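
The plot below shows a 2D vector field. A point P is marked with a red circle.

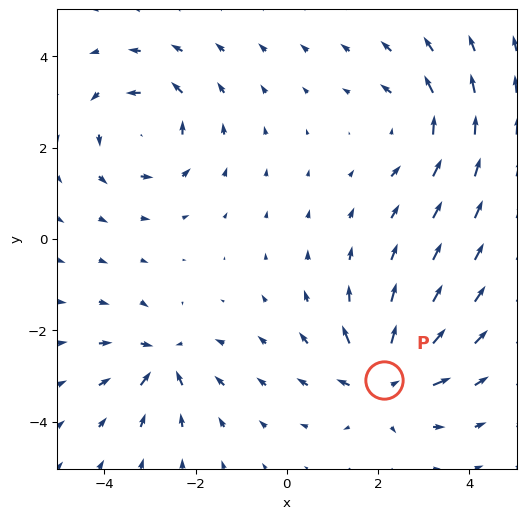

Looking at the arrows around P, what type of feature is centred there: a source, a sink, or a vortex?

source

At P (2.1, -3.1) the arrows spread outward. Divergence about +7, curl ≈0 — positive divergence with near-zero curl is a source.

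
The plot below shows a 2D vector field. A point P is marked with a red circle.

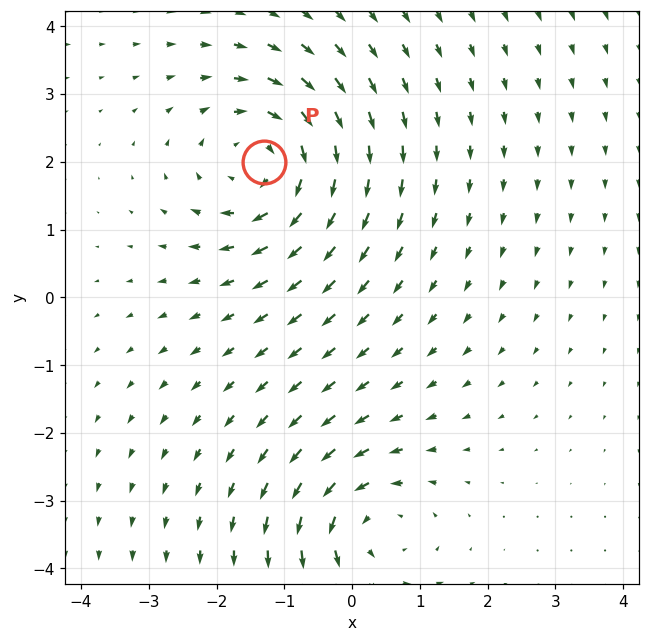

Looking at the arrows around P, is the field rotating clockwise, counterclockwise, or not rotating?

Near P at (-1.3, 2.0) the arrows circulate clockwise. The curl (z-component) there is about -4; negative curl means clockwise rotation.

clockwise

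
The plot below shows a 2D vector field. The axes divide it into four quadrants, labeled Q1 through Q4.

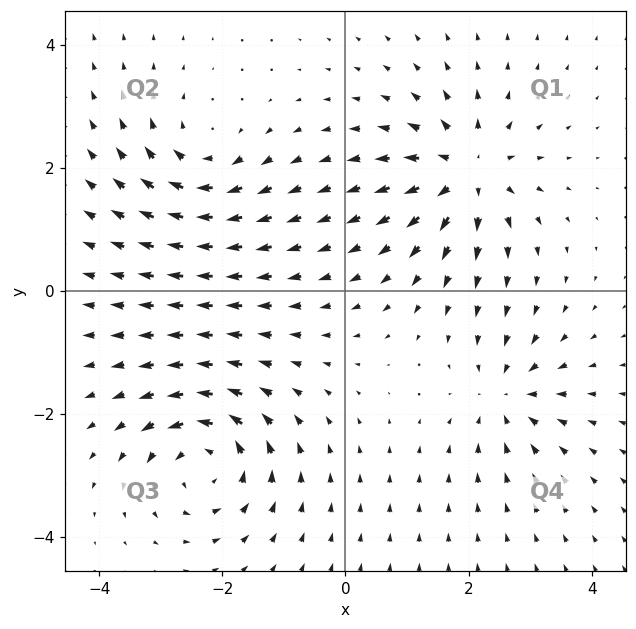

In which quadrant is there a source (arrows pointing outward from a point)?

Q1

The source sits at approximately (2.0, 1.9), which lies in quadrant Q1. The divergence there is about +6, positive as expected for a source.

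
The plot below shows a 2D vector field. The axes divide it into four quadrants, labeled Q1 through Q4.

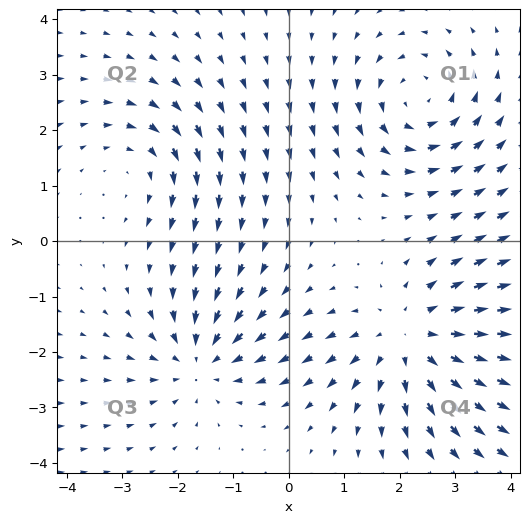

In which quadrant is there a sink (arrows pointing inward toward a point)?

The sink sits at approximately (-1.6, -2.2), which lies in quadrant Q3. The divergence there is about -4, negative as expected for a sink.

Q3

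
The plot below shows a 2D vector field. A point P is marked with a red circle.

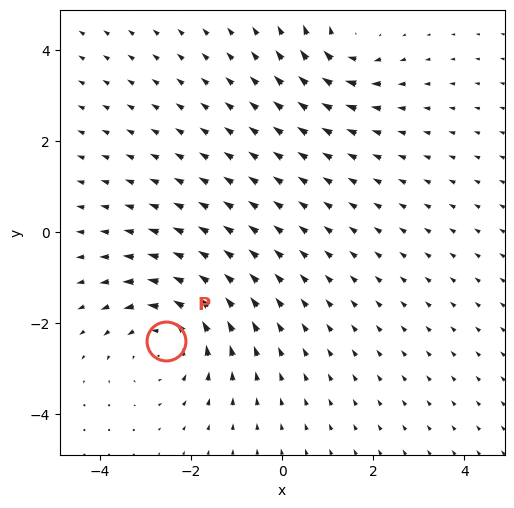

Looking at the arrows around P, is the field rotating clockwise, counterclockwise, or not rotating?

Near P at (-2.5, -2.4) the arrows circulate counterclockwise. The curl (z-component) there is about +4; positive curl means counterclockwise rotation.

counterclockwise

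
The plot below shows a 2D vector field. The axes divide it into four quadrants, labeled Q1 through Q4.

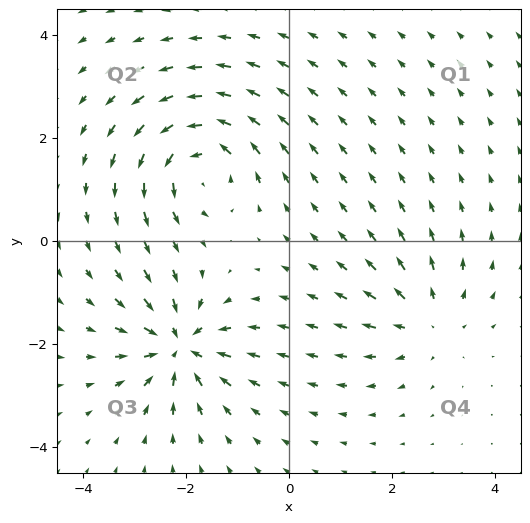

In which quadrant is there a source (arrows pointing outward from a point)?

The source sits at approximately (2.7, -1.6), which lies in quadrant Q4. The divergence there is about +3, positive as expected for a source.

Q4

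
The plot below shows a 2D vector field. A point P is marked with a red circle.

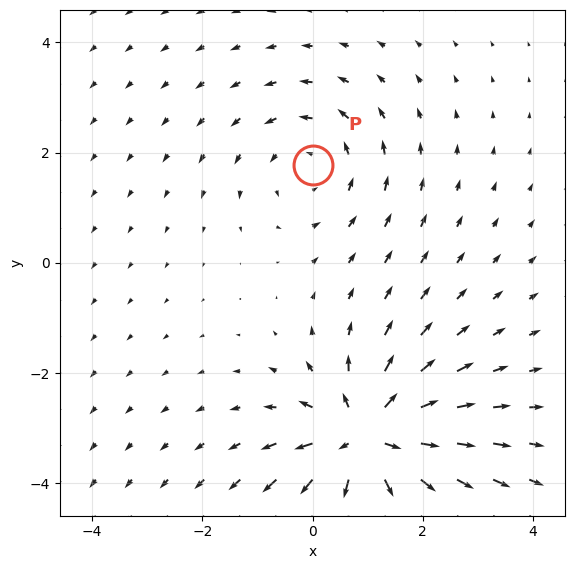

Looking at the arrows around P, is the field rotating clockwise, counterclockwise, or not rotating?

Near P at (0.0, 1.8) the arrows circulate counterclockwise. The curl (z-component) there is about +2; positive curl means counterclockwise rotation.

counterclockwise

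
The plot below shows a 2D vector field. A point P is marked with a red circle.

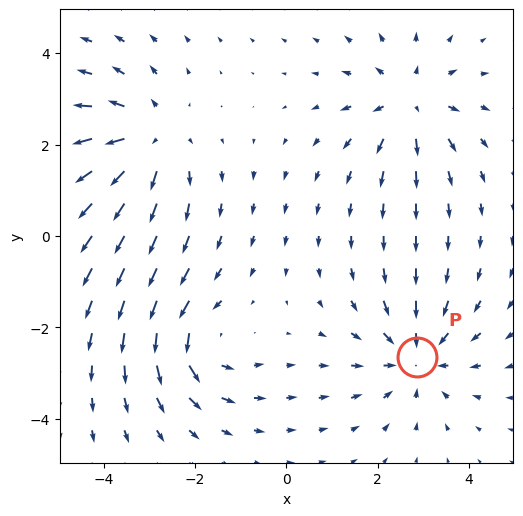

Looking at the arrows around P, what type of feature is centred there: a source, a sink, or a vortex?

sink

At P (2.9, -2.6) the arrows converge inward. Divergence about -3, curl ≈0 — negative divergence with near-zero curl is a sink.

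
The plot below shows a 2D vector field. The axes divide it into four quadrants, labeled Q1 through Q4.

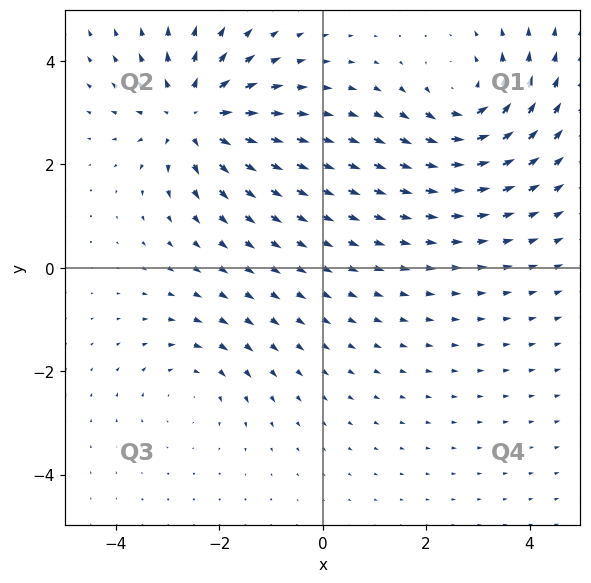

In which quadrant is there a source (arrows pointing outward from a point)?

The source sits at approximately (-2.5, 2.9), which lies in quadrant Q2. The divergence there is about +5, positive as expected for a source.

Q2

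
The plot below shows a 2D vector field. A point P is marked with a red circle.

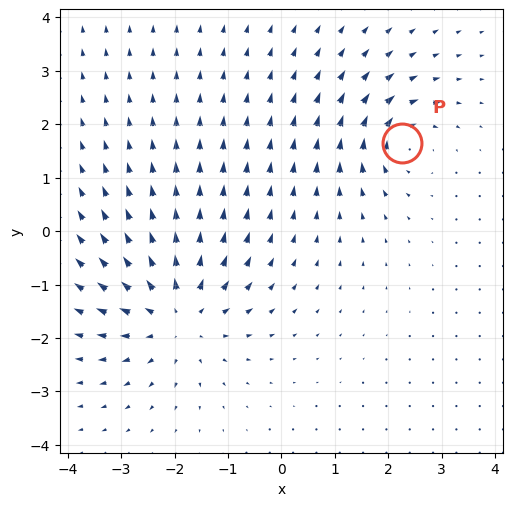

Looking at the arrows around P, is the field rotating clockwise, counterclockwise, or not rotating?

clockwise

Near P at (2.2, 1.6) the arrows circulate clockwise. The curl (z-component) there is about -4; negative curl means clockwise rotation.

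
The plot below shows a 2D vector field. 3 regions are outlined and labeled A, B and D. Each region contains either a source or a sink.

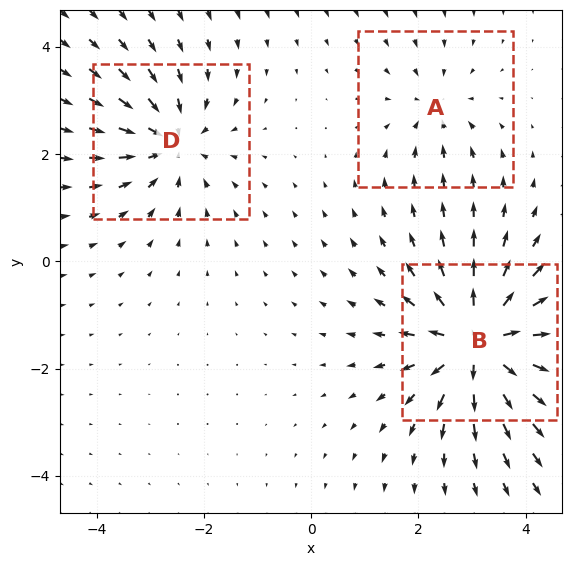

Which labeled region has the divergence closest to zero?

A

Divergence at each region's feature centre — A: about -2, B: about +6, D: about -4. Region A is closest to zero.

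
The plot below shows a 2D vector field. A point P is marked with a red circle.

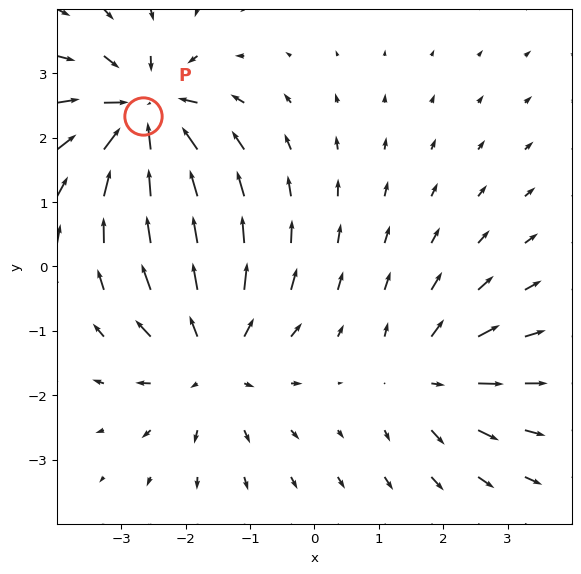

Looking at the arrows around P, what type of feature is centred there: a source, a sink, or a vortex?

At P (-2.7, 2.3) the arrows converge inward. Divergence about -7, curl ≈0 — negative divergence with near-zero curl is a sink.

sink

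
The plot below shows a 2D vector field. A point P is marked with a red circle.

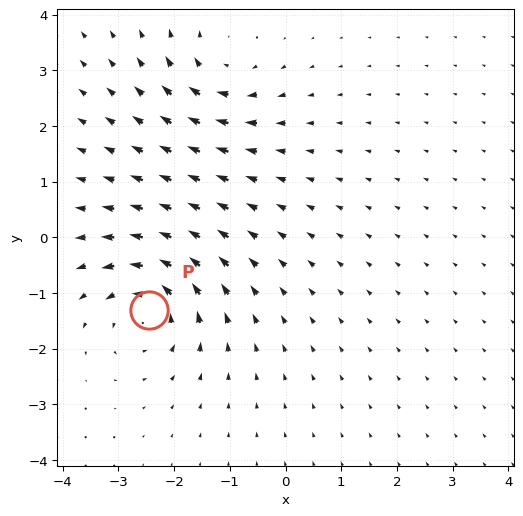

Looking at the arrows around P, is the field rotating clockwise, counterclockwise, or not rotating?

counterclockwise

Near P at (-2.4, -1.3) the arrows circulate counterclockwise. The curl (z-component) there is about +6; positive curl means counterclockwise rotation.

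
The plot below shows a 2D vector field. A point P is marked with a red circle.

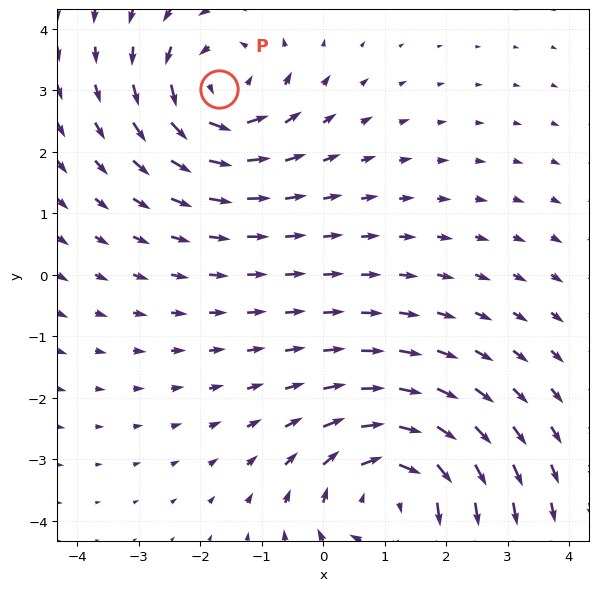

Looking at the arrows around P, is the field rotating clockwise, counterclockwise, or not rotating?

Near P at (-1.7, 3.0) the arrows circulate counterclockwise. The curl (z-component) there is about +3; positive curl means counterclockwise rotation.

counterclockwise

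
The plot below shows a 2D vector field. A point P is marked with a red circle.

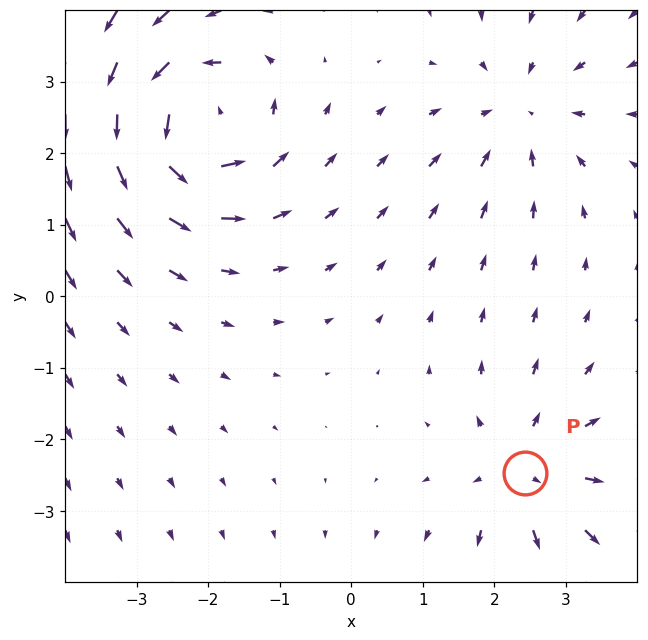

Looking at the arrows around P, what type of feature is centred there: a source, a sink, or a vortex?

At P (2.4, -2.5) the arrows spread outward. Divergence about +3, curl ≈0 — positive divergence with near-zero curl is a source.

source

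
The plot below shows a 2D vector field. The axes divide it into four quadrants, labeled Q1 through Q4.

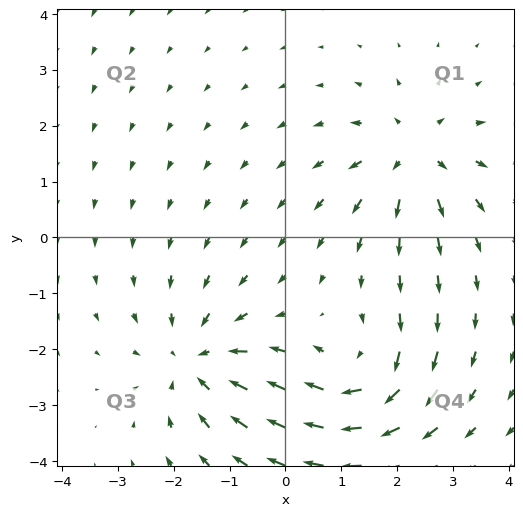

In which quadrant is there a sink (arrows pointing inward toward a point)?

The sink sits at approximately (-1.6, -2.2), which lies in quadrant Q3. The divergence there is about -4, negative as expected for a sink.

Q3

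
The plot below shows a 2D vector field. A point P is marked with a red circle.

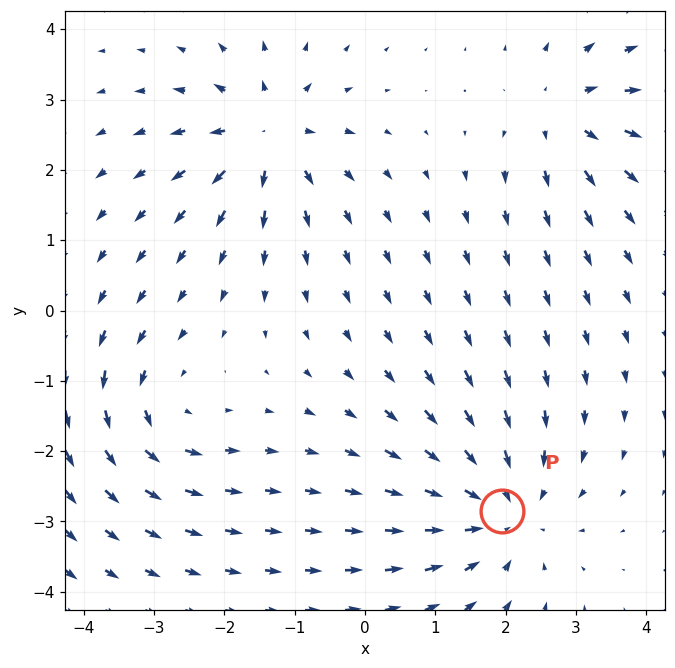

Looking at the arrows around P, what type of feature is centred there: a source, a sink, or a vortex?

sink

At P (1.9, -2.8) the arrows converge inward. Divergence about -4, curl ≈0 — negative divergence with near-zero curl is a sink.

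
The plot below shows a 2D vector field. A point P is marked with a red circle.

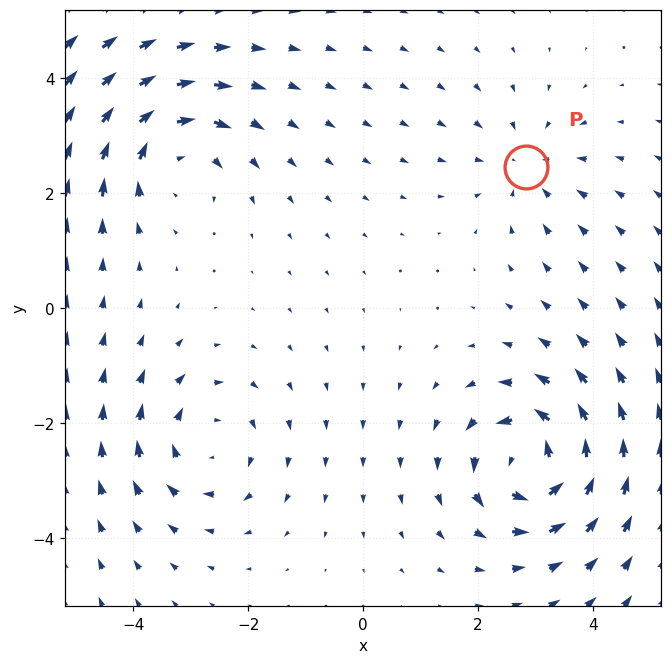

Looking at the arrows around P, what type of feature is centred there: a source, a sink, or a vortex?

sink

At P (2.8, 2.5) the arrows converge inward. Divergence about -3, curl ≈0 — negative divergence with near-zero curl is a sink.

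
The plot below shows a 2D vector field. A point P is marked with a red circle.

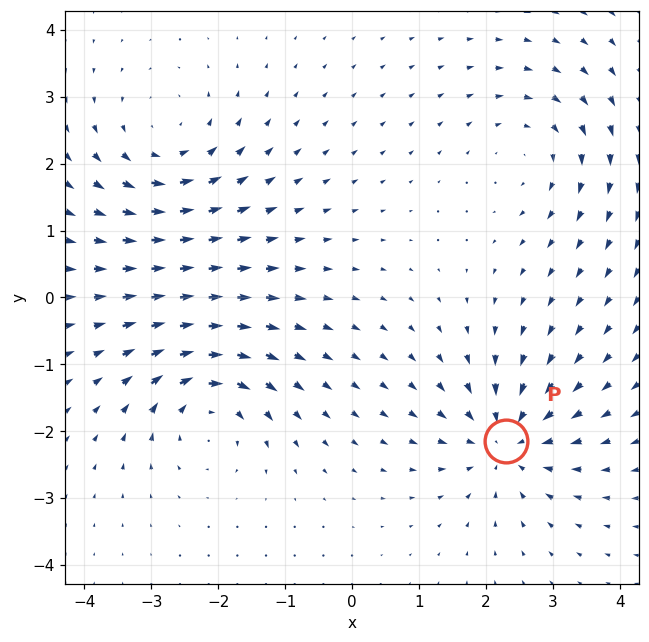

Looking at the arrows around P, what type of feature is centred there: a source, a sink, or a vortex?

sink

At P (2.3, -2.2) the arrows converge inward. Divergence about -6, curl ≈0 — negative divergence with near-zero curl is a sink.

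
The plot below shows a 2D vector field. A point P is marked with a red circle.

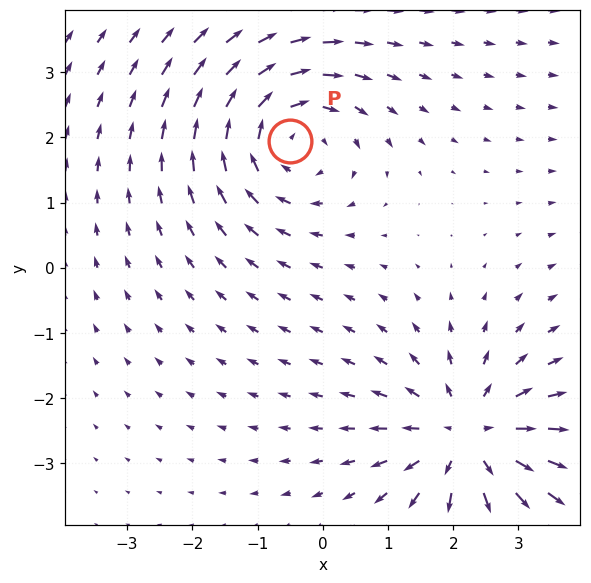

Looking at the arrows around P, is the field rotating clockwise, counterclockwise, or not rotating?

Near P at (-0.5, 2.0) the arrows circulate clockwise. The curl (z-component) there is about -3; negative curl means clockwise rotation.

clockwise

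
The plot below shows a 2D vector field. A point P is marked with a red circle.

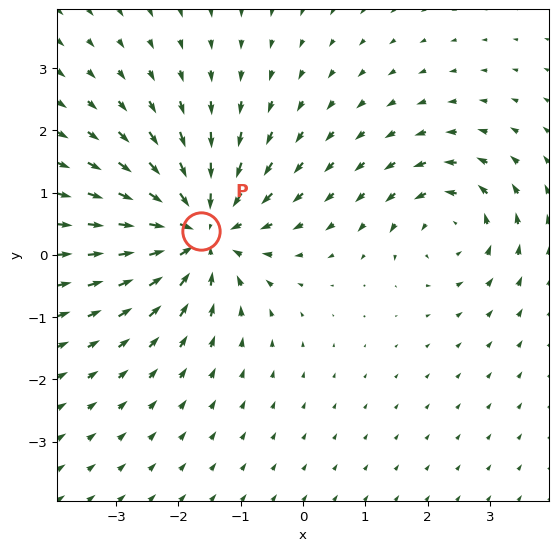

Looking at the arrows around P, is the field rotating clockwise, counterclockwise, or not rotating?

Near P at (-1.6, 0.4) the arrows show no circulation. The curl there is ≈0.

not rotating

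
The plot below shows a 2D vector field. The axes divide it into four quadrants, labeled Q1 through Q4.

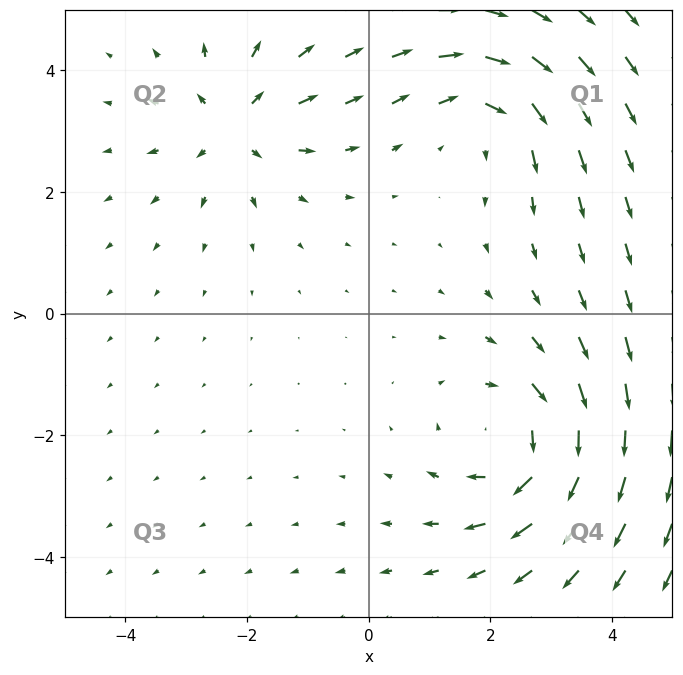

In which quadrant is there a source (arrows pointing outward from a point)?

The source sits at approximately (-2.2, 3.1), which lies in quadrant Q2. The divergence there is about +3, positive as expected for a source.

Q2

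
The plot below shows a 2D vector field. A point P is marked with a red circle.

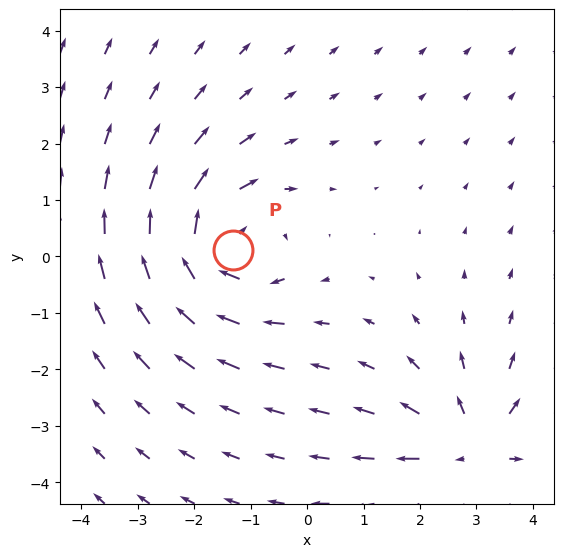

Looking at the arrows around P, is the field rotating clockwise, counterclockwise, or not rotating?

Near P at (-1.3, 0.1) the arrows circulate clockwise. The curl (z-component) there is about -4; negative curl means clockwise rotation.

clockwise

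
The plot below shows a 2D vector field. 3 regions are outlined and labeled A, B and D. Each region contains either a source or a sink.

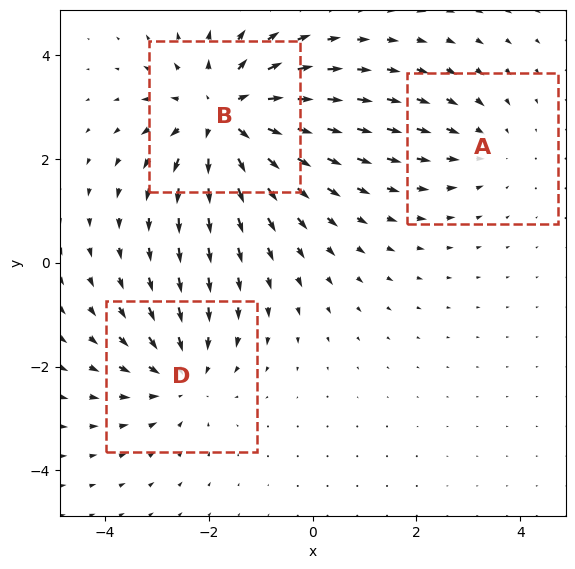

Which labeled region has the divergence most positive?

Divergence at each region's feature centre — A: about -2, B: about +4, D: about -3. Region B is most positive.

B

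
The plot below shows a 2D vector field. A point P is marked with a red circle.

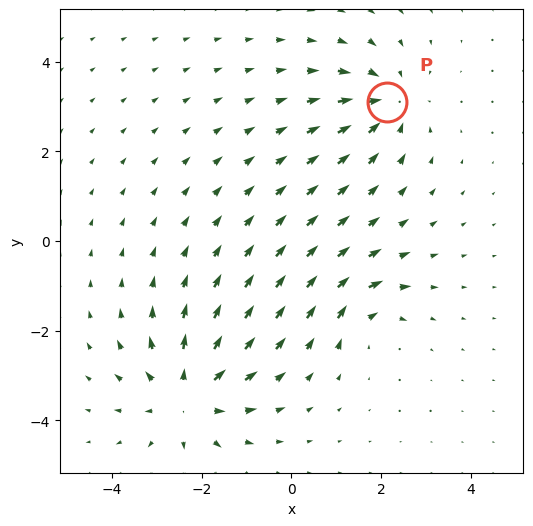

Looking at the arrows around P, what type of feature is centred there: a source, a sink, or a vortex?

At P (2.1, 3.1) the arrows converge inward. Divergence about -4, curl ≈0 — negative divergence with near-zero curl is a sink.

sink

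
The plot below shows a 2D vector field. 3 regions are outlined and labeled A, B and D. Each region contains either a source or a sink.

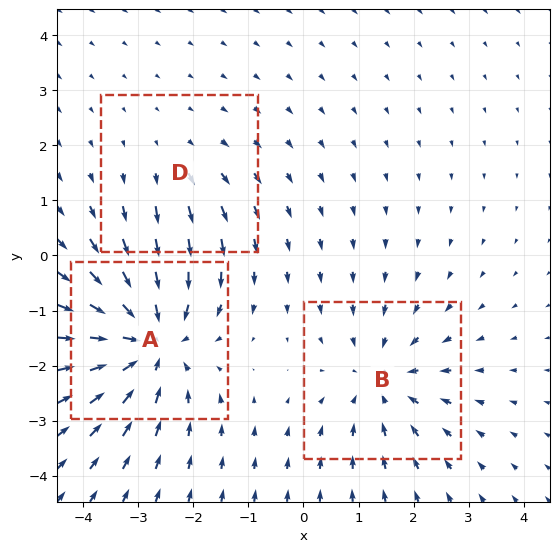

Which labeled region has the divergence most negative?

Divergence at each region's feature centre — A: about -5, B: about -3, D: about +2. Region A is most negative.

A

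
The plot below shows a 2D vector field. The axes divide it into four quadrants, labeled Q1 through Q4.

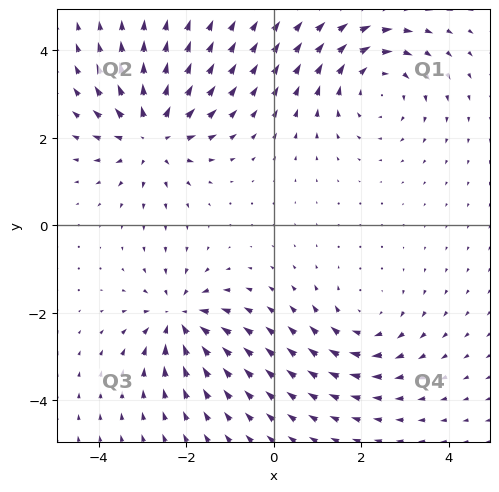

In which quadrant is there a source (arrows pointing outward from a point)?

Q2

The source sits at approximately (-2.8, 2.1), which lies in quadrant Q2. The divergence there is about +5, positive as expected for a source.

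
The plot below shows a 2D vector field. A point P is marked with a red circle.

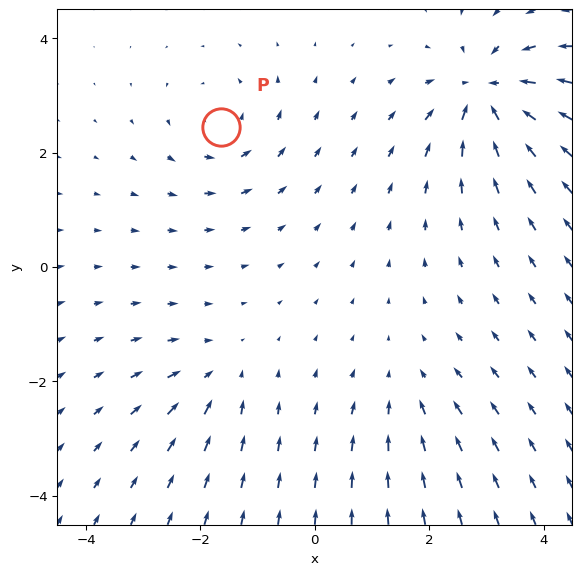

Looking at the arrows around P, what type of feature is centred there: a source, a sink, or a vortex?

vortex

At P (-1.6, 2.4) the arrows circulate counterclockwise. Divergence ≈0, curl about +4 — near-zero divergence with nonzero curl is a vortex.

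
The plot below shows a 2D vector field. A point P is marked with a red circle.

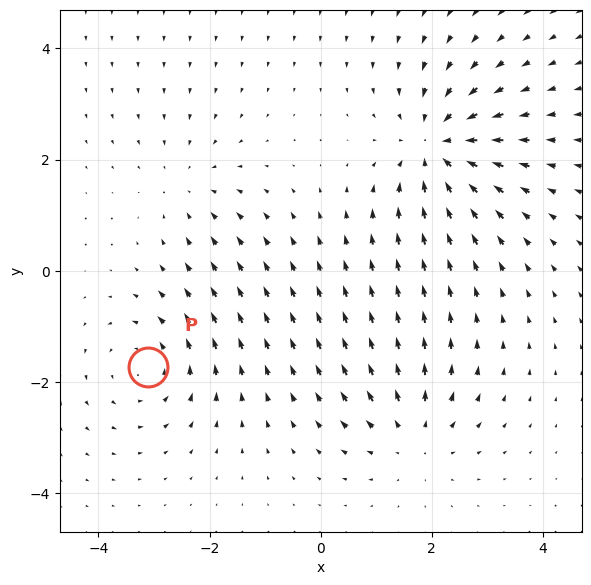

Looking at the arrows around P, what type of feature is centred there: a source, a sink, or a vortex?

vortex

At P (-3.1, -1.7) the arrows circulate counterclockwise. Divergence ≈0, curl about +3 — near-zero divergence with nonzero curl is a vortex.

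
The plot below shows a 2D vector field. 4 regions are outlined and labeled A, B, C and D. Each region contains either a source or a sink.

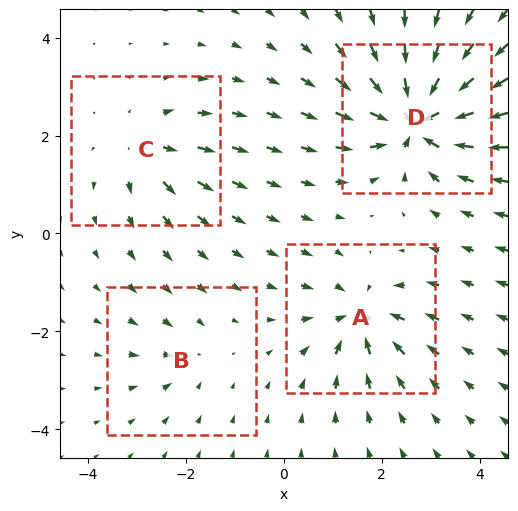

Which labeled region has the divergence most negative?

D

Divergence at each region's feature centre — A: about -6, B: about -3, C: about +4, D: about -9. Region D is most negative.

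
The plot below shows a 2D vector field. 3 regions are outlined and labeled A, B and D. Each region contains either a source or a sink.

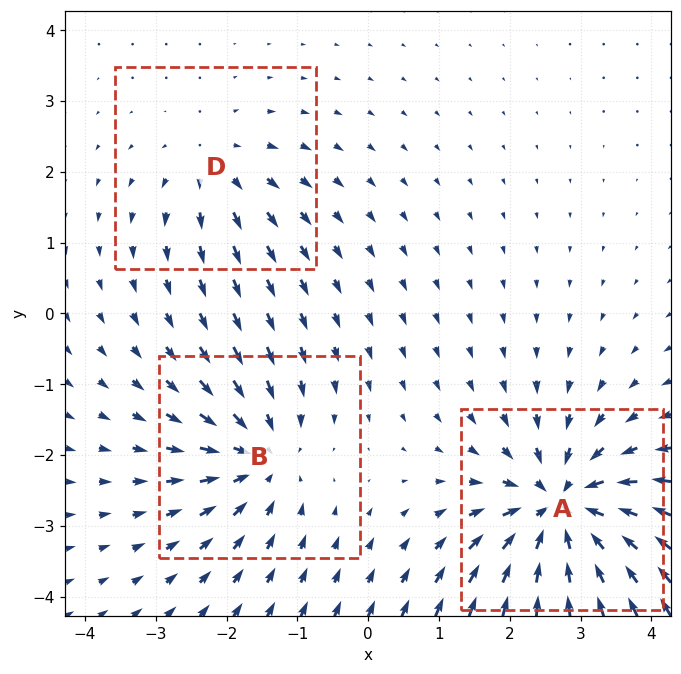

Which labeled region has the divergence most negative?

Divergence at each region's feature centre — A: about -6, B: about -4, D: about +3. Region A is most negative.

A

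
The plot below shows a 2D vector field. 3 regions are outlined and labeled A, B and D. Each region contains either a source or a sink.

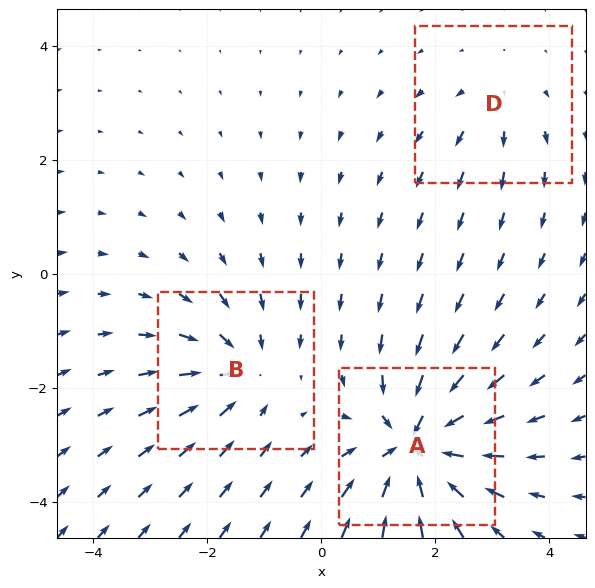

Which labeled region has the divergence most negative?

Divergence at each region's feature centre — A: about -6, B: about -3, D: about +2. Region A is most negative.

A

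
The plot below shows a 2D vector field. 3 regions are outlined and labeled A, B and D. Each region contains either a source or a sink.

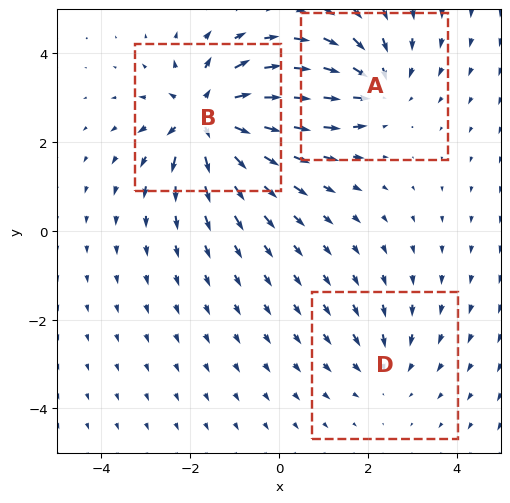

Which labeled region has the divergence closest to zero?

D

Divergence at each region's feature centre — A: about -3, B: about +5, D: about -2. Region D is closest to zero.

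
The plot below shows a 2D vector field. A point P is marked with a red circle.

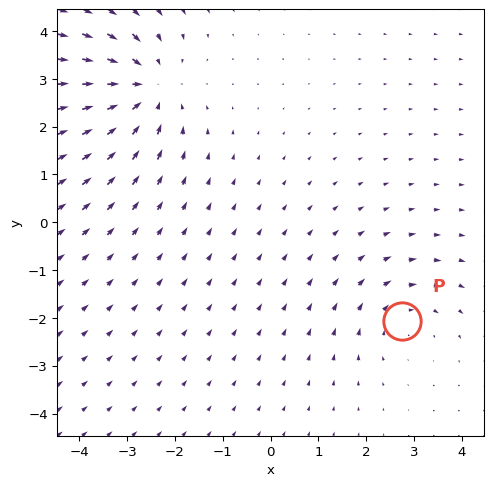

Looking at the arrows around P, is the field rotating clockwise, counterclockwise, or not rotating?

clockwise

Near P at (2.8, -2.1) the arrows circulate clockwise. The curl (z-component) there is about -2; negative curl means clockwise rotation.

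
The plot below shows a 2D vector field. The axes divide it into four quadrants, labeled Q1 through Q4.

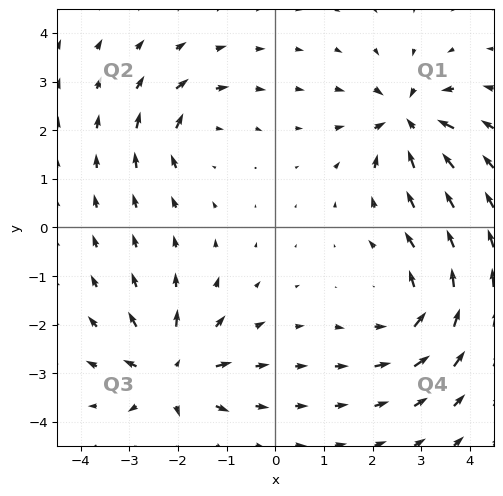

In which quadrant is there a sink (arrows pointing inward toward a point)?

The sink sits at approximately (2.7, 2.2), which lies in quadrant Q1. The divergence there is about -6, negative as expected for a sink.

Q1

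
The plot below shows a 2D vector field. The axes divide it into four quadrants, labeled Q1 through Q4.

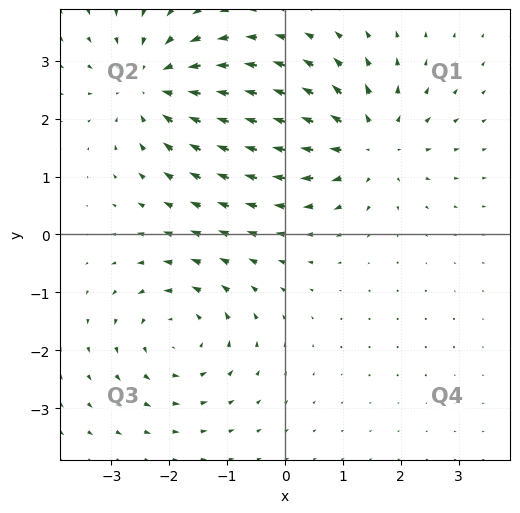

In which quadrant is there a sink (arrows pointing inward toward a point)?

The sink sits at approximately (-2.3, 2.6), which lies in quadrant Q2. The divergence there is about -4, negative as expected for a sink.

Q2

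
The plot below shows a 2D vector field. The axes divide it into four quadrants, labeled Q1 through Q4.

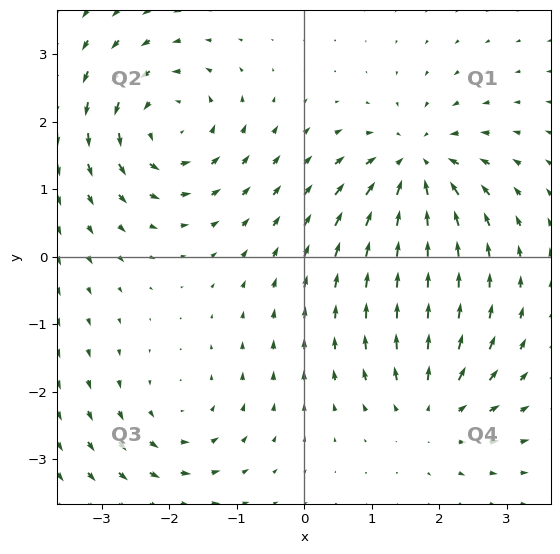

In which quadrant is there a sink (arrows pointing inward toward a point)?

Q1

The sink sits at approximately (1.7, 1.3), which lies in quadrant Q1. The divergence there is about -7, negative as expected for a sink.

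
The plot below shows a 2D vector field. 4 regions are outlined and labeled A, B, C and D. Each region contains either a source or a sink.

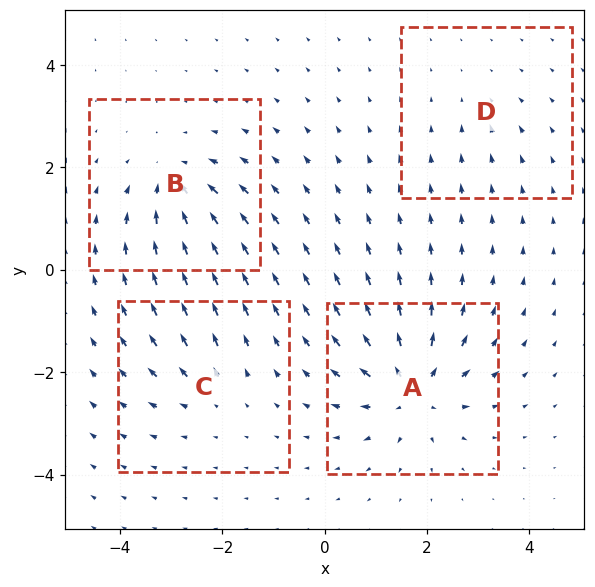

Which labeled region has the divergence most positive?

A

Divergence at each region's feature centre — A: about +8, B: about -6, C: about +3, D: about -2. Region A is most positive.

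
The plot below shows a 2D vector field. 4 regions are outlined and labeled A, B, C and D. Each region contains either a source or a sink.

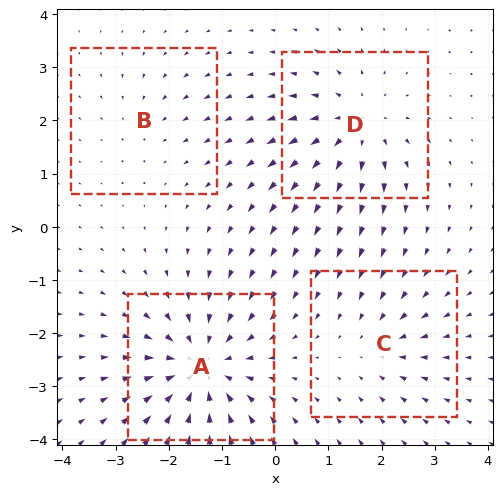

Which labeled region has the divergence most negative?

Divergence at each region's feature centre — A: about -7, B: about -2, C: about -3, D: about +5. Region A is most negative.

A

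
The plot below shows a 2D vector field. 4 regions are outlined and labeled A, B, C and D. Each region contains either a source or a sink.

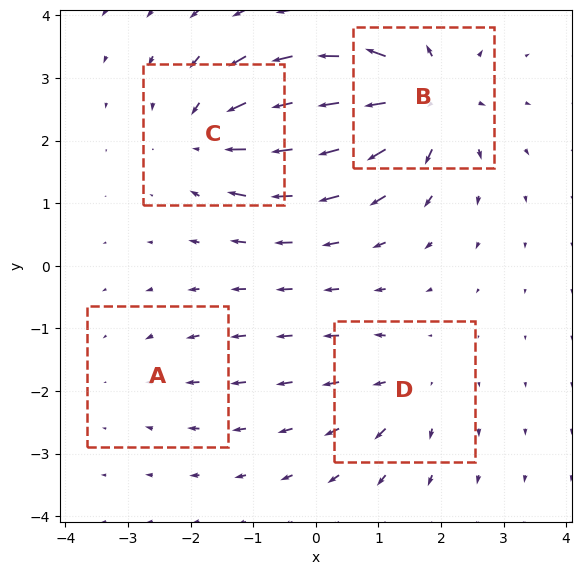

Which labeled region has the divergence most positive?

Divergence at each region's feature centre — A: about -2, B: about +8, C: about -6, D: about +4. Region B is most positive.

B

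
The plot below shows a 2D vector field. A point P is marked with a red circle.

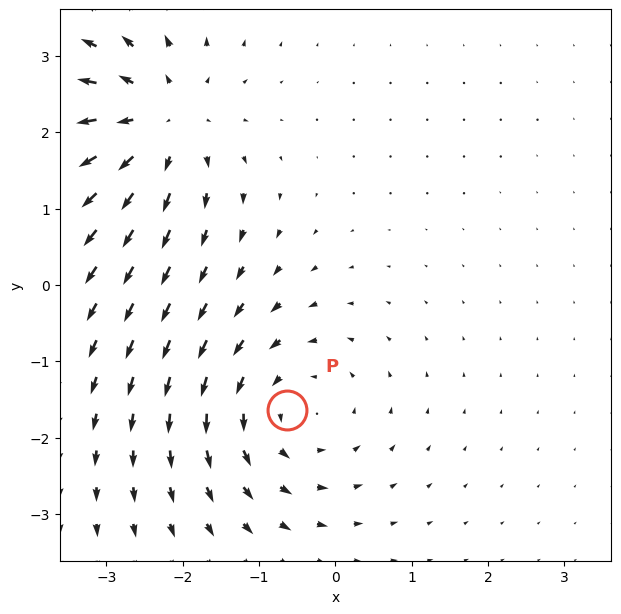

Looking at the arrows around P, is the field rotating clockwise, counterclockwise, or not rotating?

Near P at (-0.6, -1.6) the arrows circulate counterclockwise. The curl (z-component) there is about +4; positive curl means counterclockwise rotation.

counterclockwise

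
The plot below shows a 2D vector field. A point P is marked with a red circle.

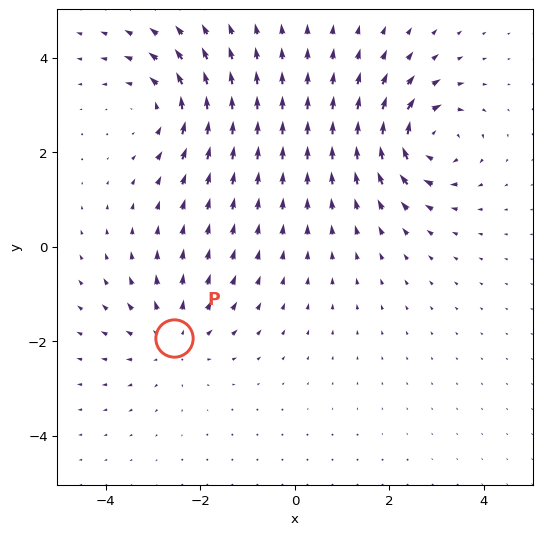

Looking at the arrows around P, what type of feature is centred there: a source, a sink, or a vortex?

source

At P (-2.6, -1.9) the arrows spread outward. Divergence about +3, curl ≈0 — positive divergence with near-zero curl is a source.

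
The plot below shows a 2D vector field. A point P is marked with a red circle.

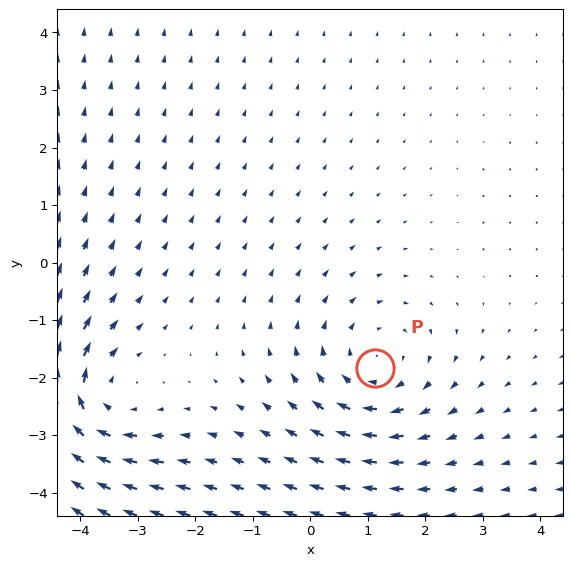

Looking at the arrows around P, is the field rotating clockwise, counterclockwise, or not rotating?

Near P at (1.1, -1.8) the arrows circulate clockwise. The curl (z-component) there is about -3; negative curl means clockwise rotation.

clockwise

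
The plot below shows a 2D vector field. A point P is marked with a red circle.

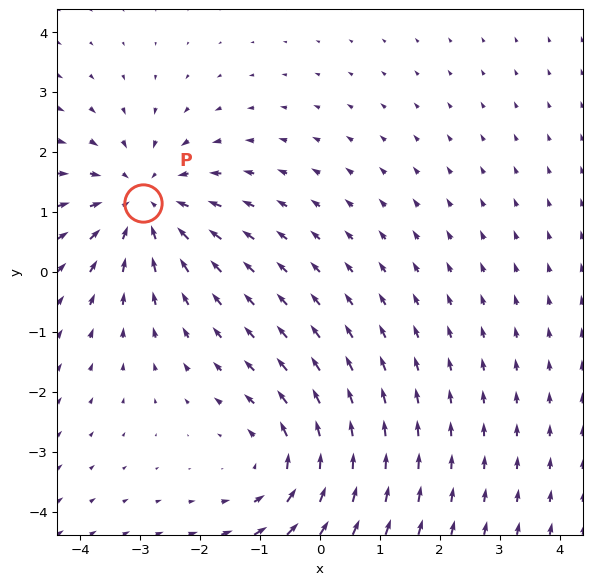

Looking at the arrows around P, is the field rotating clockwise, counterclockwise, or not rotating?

Near P at (-2.9, 1.2) the arrows show no circulation. The curl there is ≈0.

not rotating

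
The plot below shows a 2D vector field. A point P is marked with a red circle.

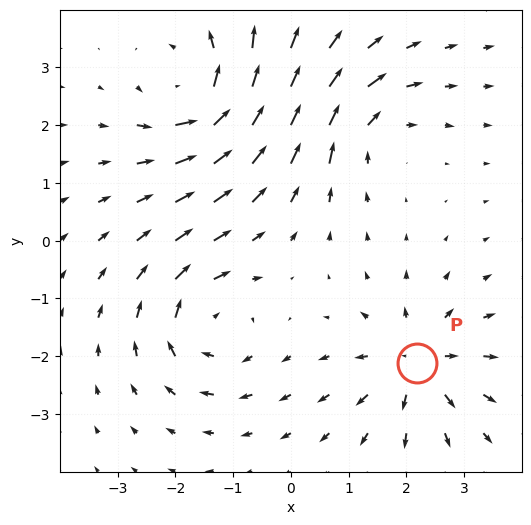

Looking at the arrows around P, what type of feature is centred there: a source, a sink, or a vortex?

At P (2.2, -2.1) the arrows spread outward. Divergence about +6, curl ≈0 — positive divergence with near-zero curl is a source.

source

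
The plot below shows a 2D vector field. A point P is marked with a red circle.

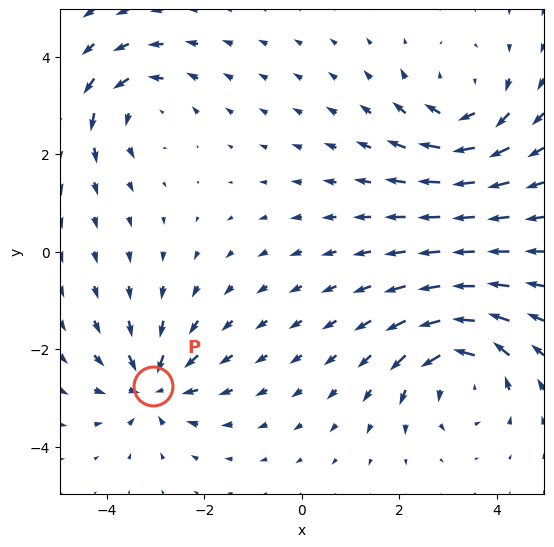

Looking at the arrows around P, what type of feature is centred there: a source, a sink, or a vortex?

At P (-3.0, -2.8) the arrows converge inward. Divergence about -4, curl ≈0 — negative divergence with near-zero curl is a sink.

sink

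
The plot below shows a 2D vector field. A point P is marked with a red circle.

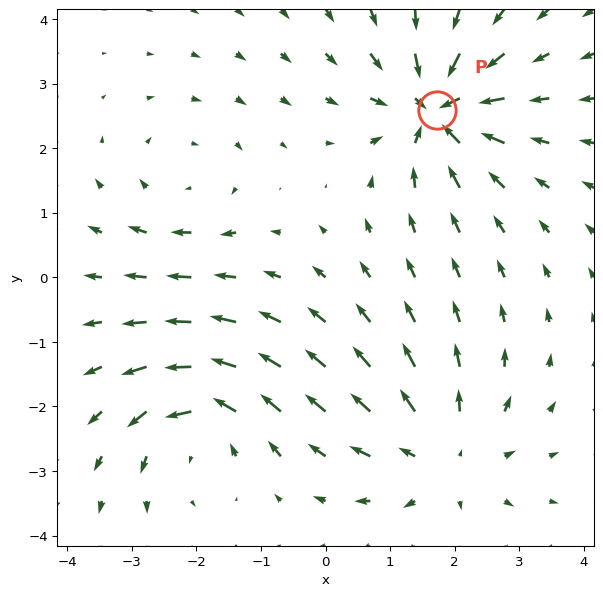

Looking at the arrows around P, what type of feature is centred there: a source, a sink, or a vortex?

sink

At P (1.7, 2.6) the arrows converge inward. Divergence about -6, curl ≈0 — negative divergence with near-zero curl is a sink.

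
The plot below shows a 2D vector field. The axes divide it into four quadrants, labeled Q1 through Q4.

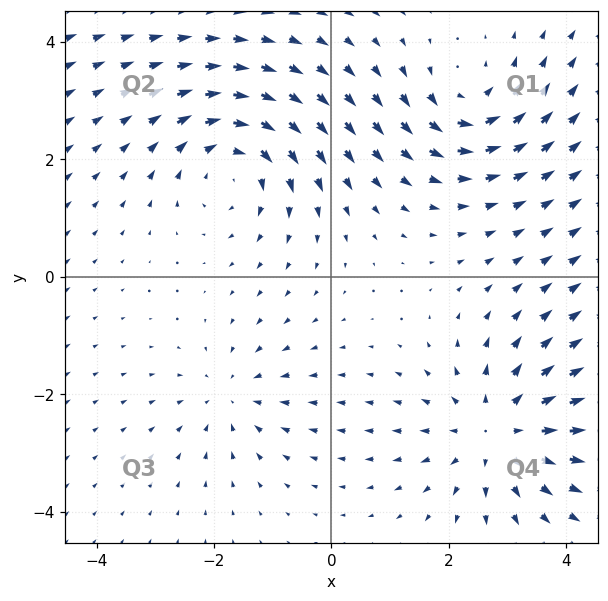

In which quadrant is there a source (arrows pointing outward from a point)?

Q4

The source sits at approximately (2.8, -2.6), which lies in quadrant Q4. The divergence there is about +4, positive as expected for a source.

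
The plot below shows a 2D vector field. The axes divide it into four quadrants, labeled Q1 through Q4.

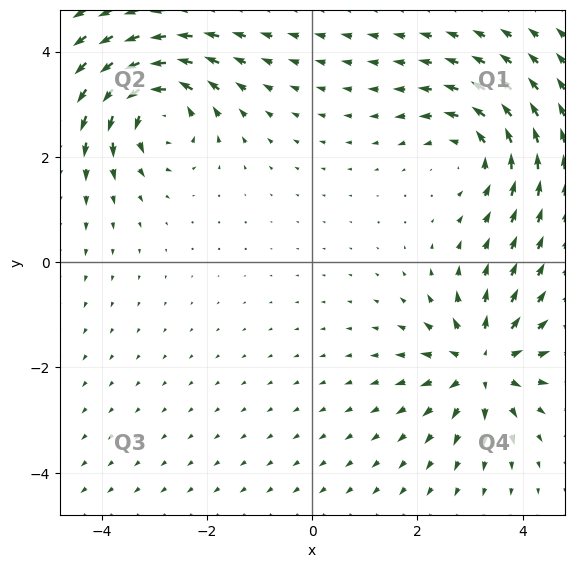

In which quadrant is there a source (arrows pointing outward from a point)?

Q4

The source sits at approximately (3.2, -1.9), which lies in quadrant Q4. The divergence there is about +6, positive as expected for a source.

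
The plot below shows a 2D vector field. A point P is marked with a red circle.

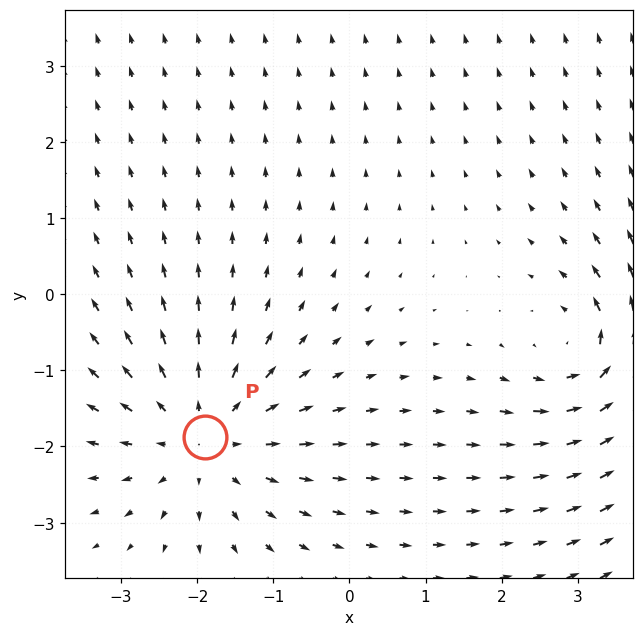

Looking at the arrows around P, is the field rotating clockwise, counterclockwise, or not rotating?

Near P at (-1.9, -1.9) the arrows show no circulation. The curl there is ≈0.

not rotating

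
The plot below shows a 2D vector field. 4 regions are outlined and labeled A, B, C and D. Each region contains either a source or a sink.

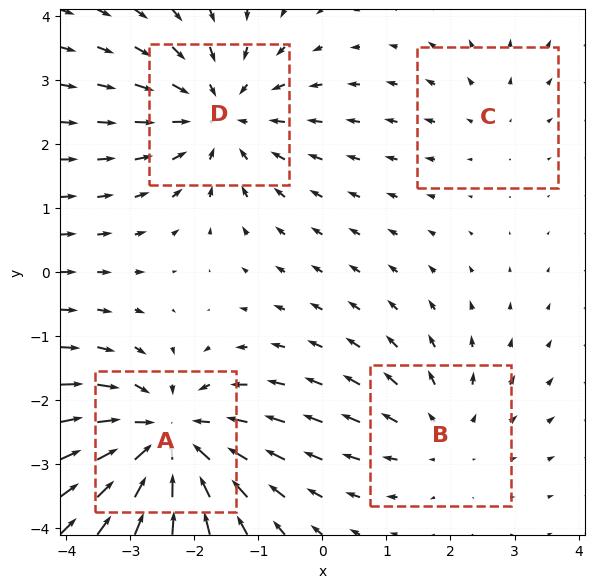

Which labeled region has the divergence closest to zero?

Divergence at each region's feature centre — A: about -5, B: about +3, C: about +2, D: about -4. Region C is closest to zero.

C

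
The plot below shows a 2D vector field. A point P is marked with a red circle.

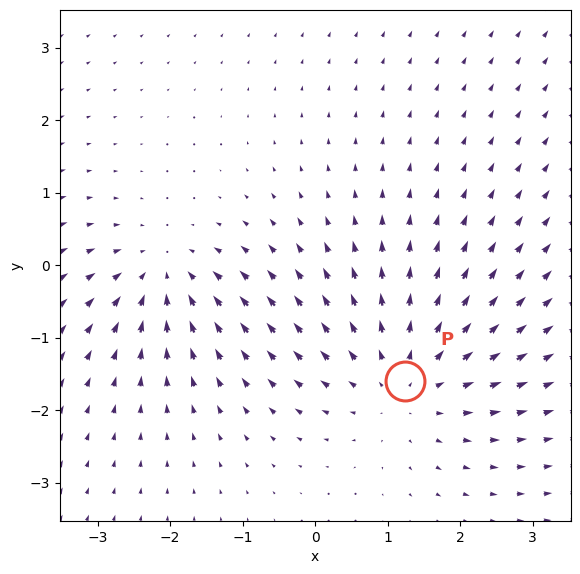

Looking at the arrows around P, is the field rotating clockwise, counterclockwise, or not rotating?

not rotating

Near P at (1.2, -1.6) the arrows show no circulation. The curl there is ≈0.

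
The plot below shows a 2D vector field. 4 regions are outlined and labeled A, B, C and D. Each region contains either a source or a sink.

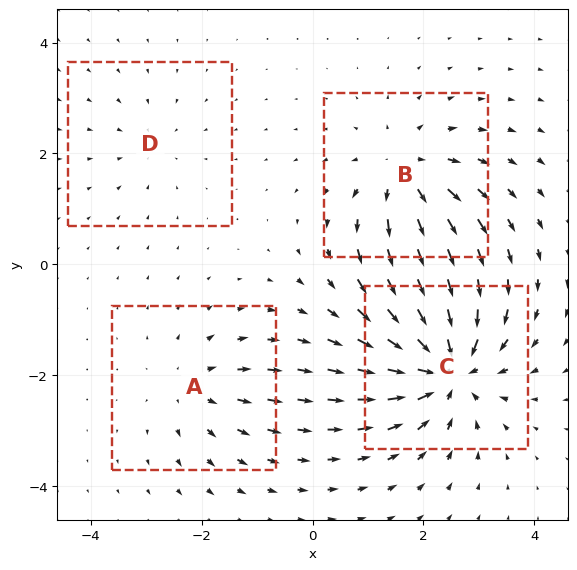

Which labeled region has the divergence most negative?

C

Divergence at each region's feature centre — A: about +3, B: about +5, C: about -8, D: about -2. Region C is most negative.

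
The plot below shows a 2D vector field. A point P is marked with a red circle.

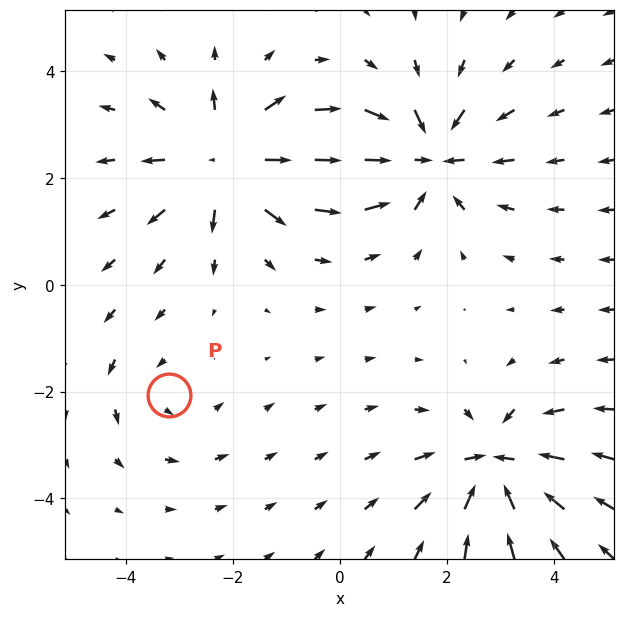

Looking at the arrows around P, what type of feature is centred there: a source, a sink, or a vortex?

At P (-3.2, -2.1) the arrows circulate counterclockwise. Divergence ≈0, curl about +2 — near-zero divergence with nonzero curl is a vortex.

vortex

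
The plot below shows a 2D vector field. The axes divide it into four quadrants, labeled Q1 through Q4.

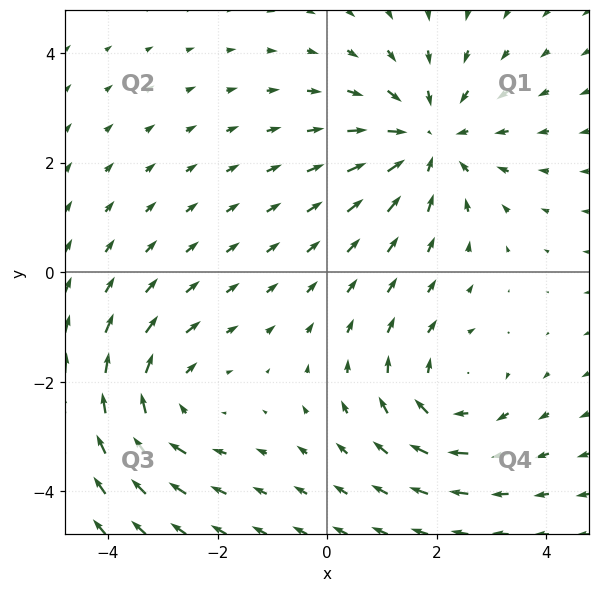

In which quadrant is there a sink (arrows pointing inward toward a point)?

The sink sits at approximately (1.9, 2.4), which lies in quadrant Q1. The divergence there is about -3, negative as expected for a sink.

Q1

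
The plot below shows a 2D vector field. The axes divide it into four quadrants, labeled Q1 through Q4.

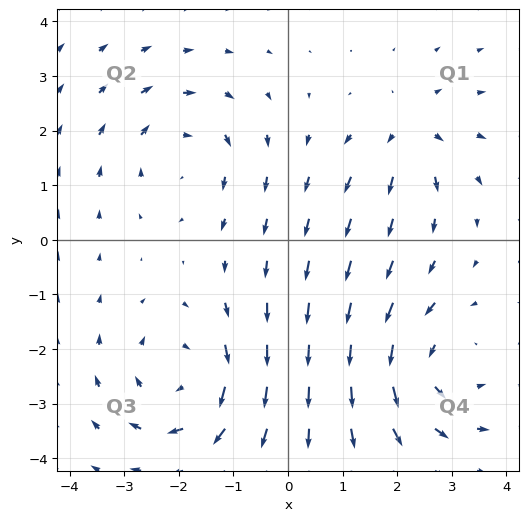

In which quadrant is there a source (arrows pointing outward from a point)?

Q1

The source sits at approximately (2.3, 2.0), which lies in quadrant Q1. The divergence there is about +4, positive as expected for a source.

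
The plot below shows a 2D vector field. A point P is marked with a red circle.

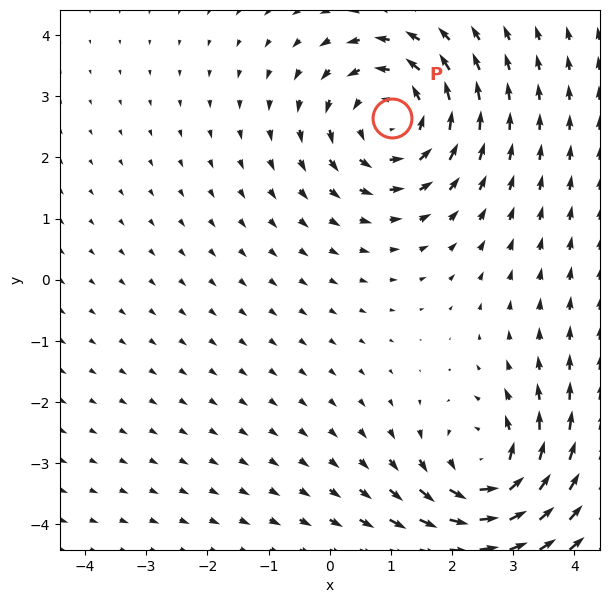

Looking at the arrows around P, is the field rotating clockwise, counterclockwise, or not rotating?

counterclockwise

Near P at (1.0, 2.6) the arrows circulate counterclockwise. The curl (z-component) there is about +4; positive curl means counterclockwise rotation.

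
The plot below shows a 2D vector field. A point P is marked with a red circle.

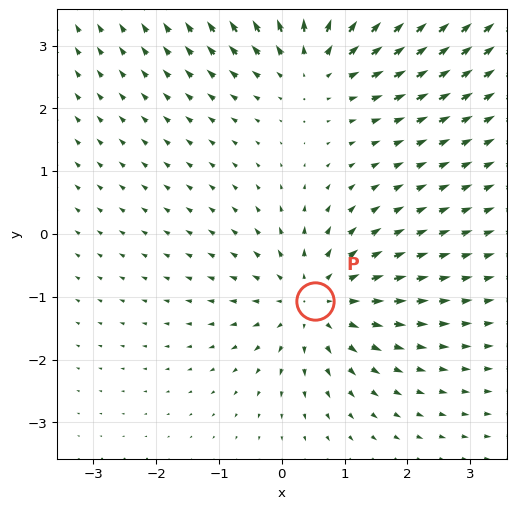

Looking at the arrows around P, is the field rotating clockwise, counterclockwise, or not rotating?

not rotating

Near P at (0.5, -1.1) the arrows show no circulation. The curl there is ≈0.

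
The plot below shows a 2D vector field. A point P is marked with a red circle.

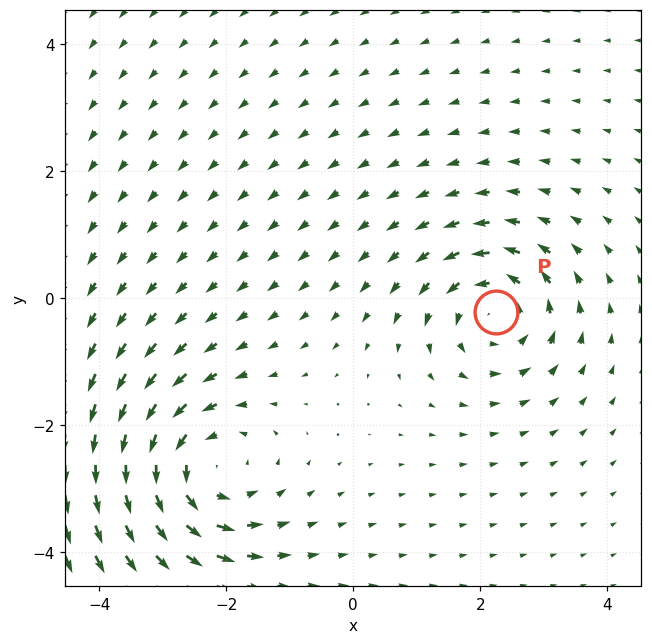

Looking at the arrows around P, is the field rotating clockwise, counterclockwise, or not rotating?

Near P at (2.2, -0.2) the arrows circulate counterclockwise. The curl (z-component) there is about +4; positive curl means counterclockwise rotation.

counterclockwise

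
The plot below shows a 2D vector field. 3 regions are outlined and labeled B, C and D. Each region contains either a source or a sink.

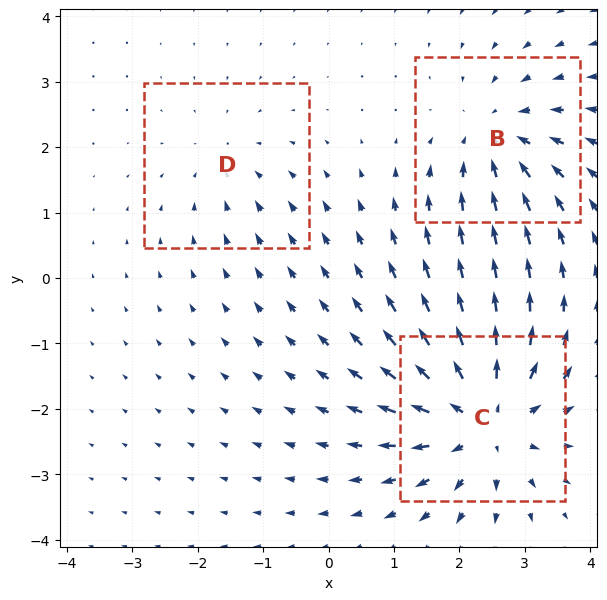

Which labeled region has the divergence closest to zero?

Divergence at each region's feature centre — B: about -3, C: about +5, D: about -2. Region D is closest to zero.

D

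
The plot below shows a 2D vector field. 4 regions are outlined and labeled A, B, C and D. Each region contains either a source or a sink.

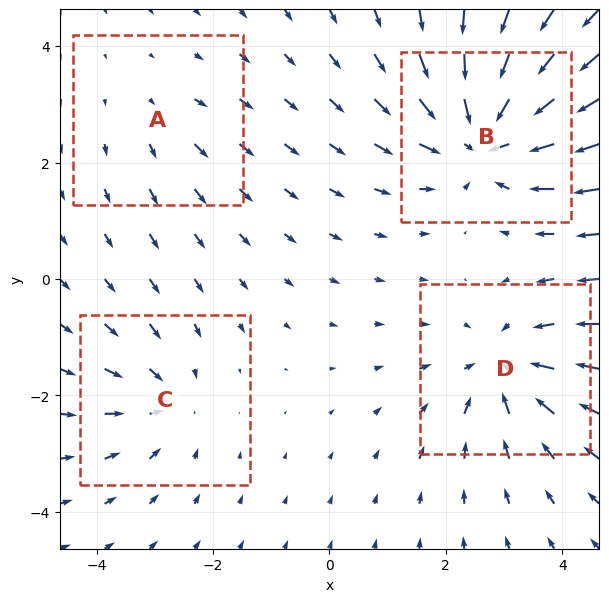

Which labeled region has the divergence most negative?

B

Divergence at each region's feature centre — A: about +2, B: about -6, C: about -3, D: about -5. Region B is most negative.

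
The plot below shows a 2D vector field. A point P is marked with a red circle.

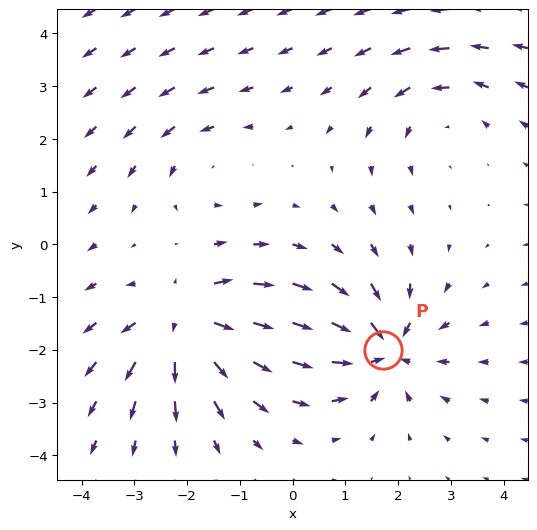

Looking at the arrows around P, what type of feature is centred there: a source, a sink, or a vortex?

At P (1.7, -2.0) the arrows converge inward. Divergence about -5, curl ≈0 — negative divergence with near-zero curl is a sink.

sink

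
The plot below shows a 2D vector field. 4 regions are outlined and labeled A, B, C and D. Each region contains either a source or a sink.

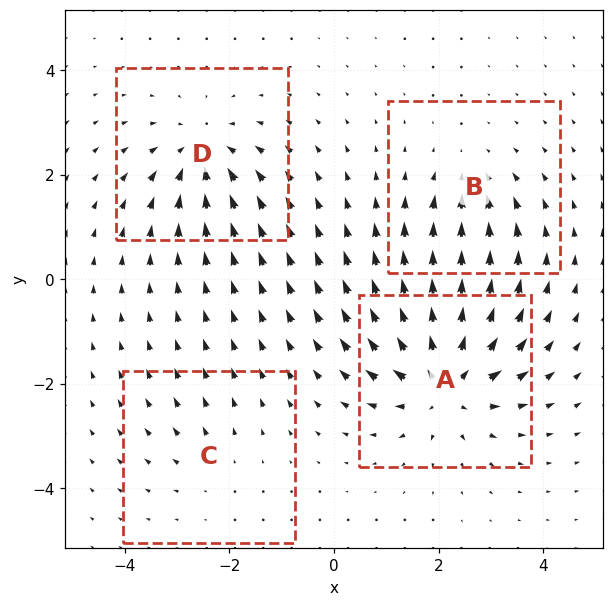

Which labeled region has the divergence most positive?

A

Divergence at each region's feature centre — A: about +7, B: about -3, C: about +2, D: about -5. Region A is most positive.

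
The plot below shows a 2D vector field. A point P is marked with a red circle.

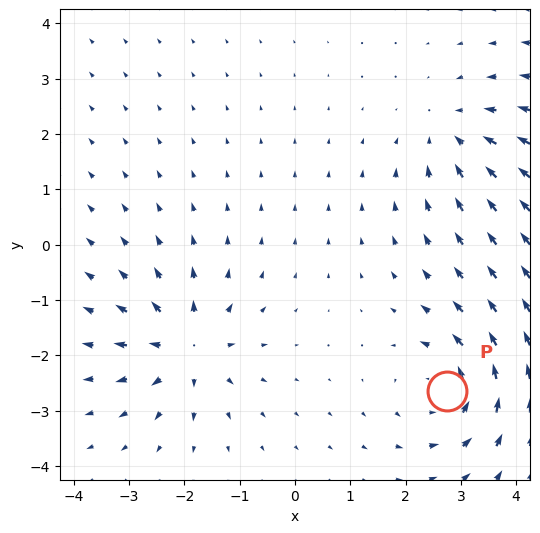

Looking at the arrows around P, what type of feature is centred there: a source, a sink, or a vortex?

vortex

At P (2.7, -2.6) the arrows circulate counterclockwise. Divergence ≈0, curl about +5 — near-zero divergence with nonzero curl is a vortex.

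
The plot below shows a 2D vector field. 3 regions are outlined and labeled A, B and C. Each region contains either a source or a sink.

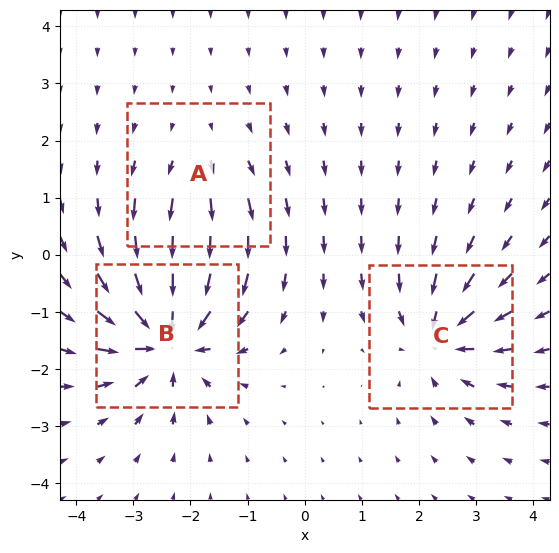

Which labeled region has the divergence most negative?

Divergence at each region's feature centre — A: about +2, B: about -6, C: about -4. Region B is most negative.

B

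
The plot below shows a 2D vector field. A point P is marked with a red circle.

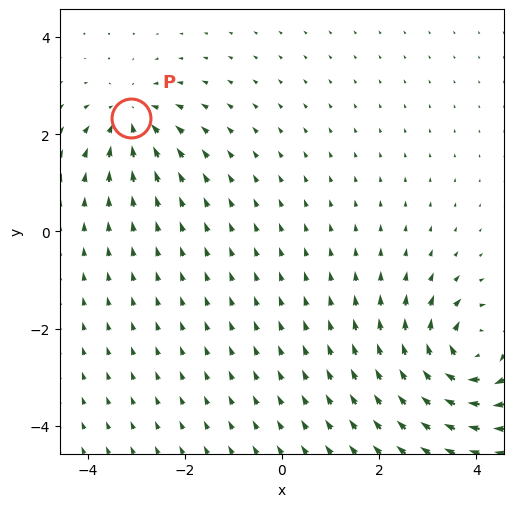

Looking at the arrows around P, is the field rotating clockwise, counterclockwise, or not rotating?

Near P at (-3.1, 2.3) the arrows show no circulation. The curl there is ≈0.

not rotating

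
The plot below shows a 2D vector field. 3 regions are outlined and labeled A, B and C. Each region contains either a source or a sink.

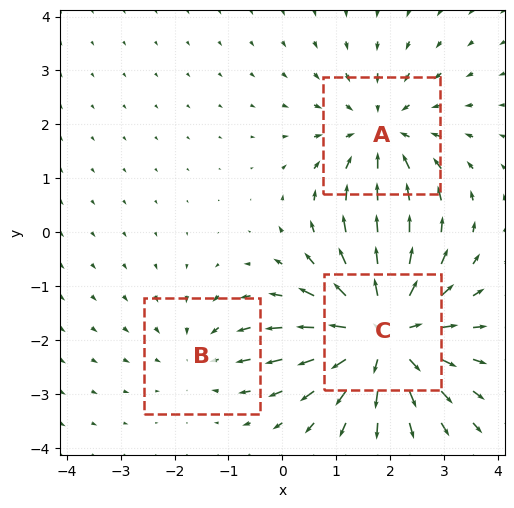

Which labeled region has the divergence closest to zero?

B

Divergence at each region's feature centre — A: about -3, B: about -2, C: about +5. Region B is closest to zero.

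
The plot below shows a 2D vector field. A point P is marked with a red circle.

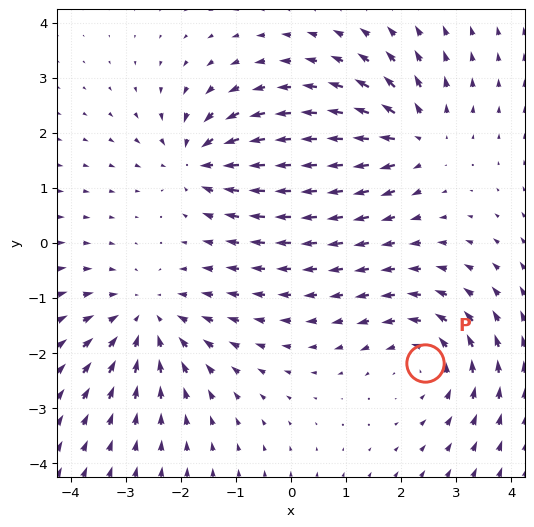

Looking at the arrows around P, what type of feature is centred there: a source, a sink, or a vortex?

vortex

At P (2.4, -2.2) the arrows circulate counterclockwise. Divergence ≈0, curl about +3 — near-zero divergence with nonzero curl is a vortex.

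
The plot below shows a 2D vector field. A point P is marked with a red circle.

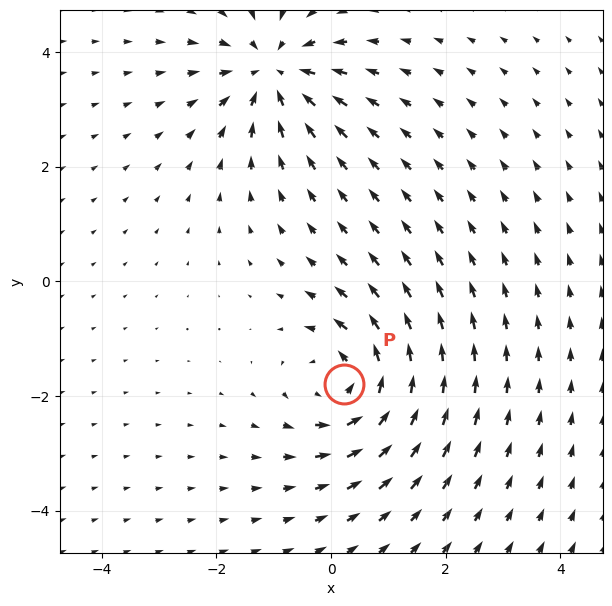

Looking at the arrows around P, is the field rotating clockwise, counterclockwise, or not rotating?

counterclockwise

Near P at (0.2, -1.8) the arrows circulate counterclockwise. The curl (z-component) there is about +5; positive curl means counterclockwise rotation.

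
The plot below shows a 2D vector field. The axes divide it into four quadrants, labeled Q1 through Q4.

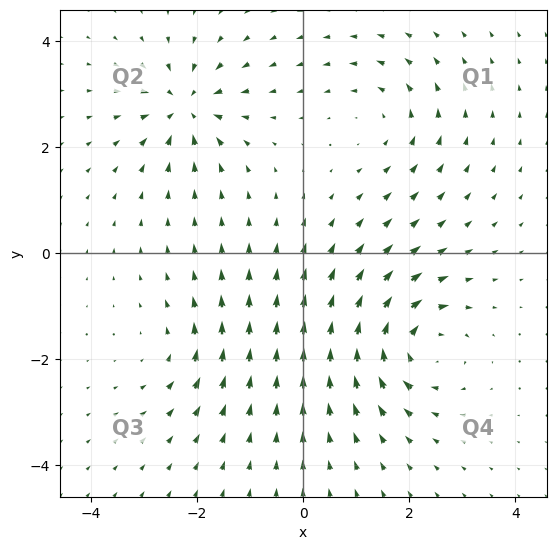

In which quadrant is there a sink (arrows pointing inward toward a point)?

The sink sits at approximately (-2.2, 2.7), which lies in quadrant Q2. The divergence there is about -6, negative as expected for a sink.

Q2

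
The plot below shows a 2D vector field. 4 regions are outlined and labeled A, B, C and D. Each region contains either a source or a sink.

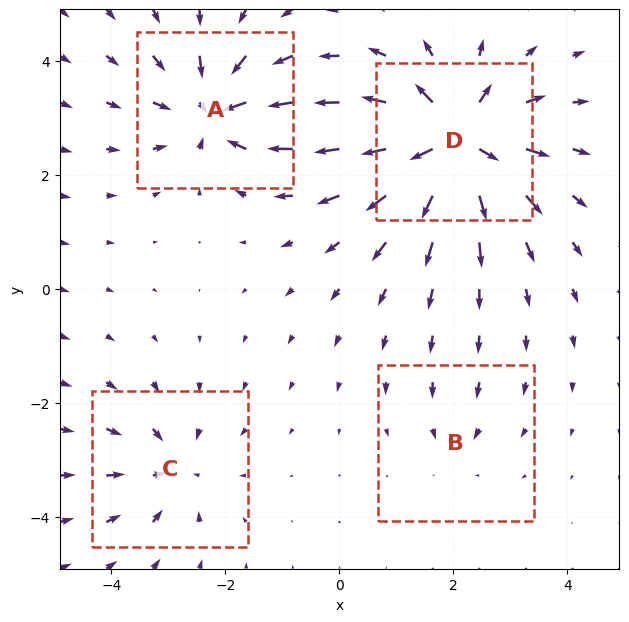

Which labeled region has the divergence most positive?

Divergence at each region's feature centre — A: about -6, B: about -2, C: about -4, D: about +9. Region D is most positive.

D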